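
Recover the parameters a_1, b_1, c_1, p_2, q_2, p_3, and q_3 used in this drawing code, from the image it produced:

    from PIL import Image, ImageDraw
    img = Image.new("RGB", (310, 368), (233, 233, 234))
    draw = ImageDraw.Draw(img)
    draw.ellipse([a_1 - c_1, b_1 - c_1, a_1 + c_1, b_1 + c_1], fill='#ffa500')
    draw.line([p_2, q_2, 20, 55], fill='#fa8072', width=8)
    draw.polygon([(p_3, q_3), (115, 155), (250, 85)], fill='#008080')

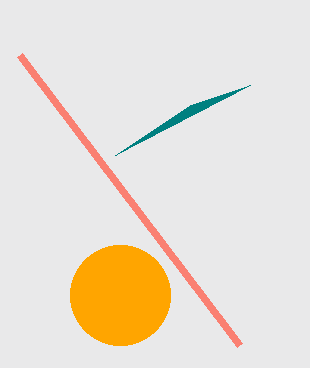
a_1 = 120
b_1 = 295
c_1 = 50
p_2 = 240
q_2 = 345
p_3 = 190
q_3 = 105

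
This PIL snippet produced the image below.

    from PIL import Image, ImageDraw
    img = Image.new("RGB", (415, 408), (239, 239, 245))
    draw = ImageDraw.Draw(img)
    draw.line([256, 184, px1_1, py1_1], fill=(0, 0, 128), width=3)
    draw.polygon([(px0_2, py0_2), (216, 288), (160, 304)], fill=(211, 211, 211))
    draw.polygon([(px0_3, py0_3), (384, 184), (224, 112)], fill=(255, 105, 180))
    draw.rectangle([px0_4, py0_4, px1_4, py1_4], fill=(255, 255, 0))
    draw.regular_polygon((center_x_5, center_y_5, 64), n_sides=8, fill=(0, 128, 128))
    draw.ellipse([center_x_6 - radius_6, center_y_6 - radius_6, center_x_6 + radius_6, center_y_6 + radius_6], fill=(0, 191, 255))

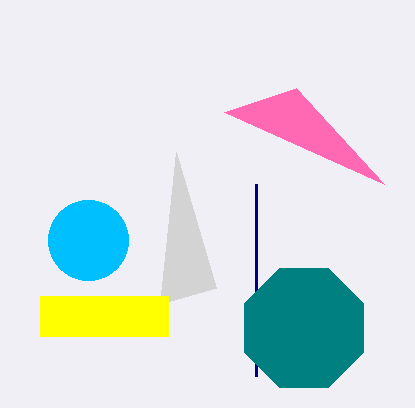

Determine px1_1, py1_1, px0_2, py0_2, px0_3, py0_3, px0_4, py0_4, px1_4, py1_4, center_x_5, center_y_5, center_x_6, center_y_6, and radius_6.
px1_1 = 256, py1_1 = 376, px0_2 = 176, py0_2 = 152, px0_3 = 296, py0_3 = 88, px0_4 = 40, py0_4 = 296, px1_4 = 168, py1_4 = 336, center_x_5 = 304, center_y_5 = 328, center_x_6 = 88, center_y_6 = 240, radius_6 = 40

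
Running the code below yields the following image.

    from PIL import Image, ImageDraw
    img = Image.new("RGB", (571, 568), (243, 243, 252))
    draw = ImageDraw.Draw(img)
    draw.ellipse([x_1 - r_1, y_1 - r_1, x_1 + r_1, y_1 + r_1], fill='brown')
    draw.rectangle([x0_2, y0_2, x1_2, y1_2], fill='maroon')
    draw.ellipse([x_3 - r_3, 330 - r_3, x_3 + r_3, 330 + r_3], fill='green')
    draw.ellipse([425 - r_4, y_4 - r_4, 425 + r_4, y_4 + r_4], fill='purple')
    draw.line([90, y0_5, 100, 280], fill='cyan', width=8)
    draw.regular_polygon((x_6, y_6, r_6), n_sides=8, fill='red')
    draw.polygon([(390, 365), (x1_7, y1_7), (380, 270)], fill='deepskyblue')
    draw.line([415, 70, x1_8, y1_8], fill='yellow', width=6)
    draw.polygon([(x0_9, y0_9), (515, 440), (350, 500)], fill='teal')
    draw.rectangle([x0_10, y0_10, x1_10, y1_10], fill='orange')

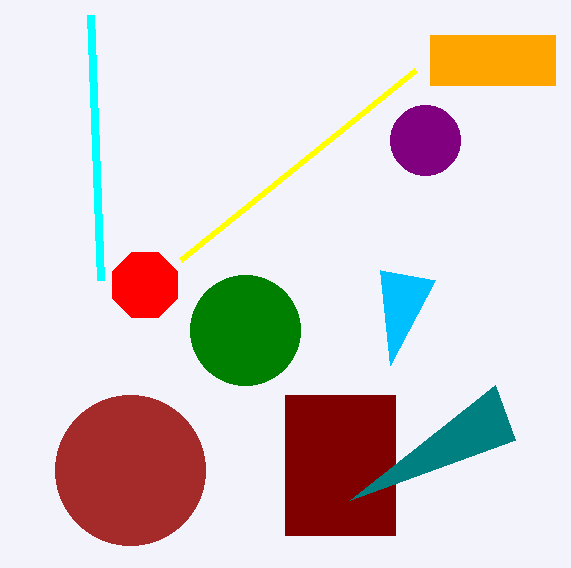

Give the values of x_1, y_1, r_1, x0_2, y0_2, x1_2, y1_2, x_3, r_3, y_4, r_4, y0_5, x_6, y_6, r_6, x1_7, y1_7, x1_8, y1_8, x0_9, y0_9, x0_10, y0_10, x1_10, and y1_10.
x_1 = 130, y_1 = 470, r_1 = 75, x0_2 = 285, y0_2 = 395, x1_2 = 395, y1_2 = 535, x_3 = 245, r_3 = 55, y_4 = 140, r_4 = 35, y0_5 = 15, x_6 = 145, y_6 = 285, r_6 = 35, x1_7 = 435, y1_7 = 280, x1_8 = 180, y1_8 = 260, x0_9 = 495, y0_9 = 385, x0_10 = 430, y0_10 = 35, x1_10 = 555, y1_10 = 85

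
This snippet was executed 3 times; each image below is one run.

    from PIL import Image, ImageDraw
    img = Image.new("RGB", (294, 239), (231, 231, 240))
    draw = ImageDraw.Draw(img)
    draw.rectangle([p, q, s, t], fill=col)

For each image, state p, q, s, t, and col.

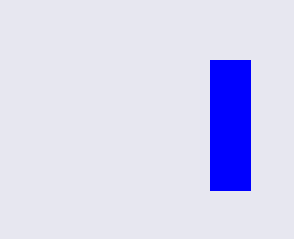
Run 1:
p = 210; q = 60; s = 250; t = 190; col = 'blue'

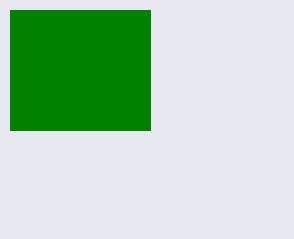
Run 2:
p = 10
q = 10
s = 150
t = 130
col = 'green'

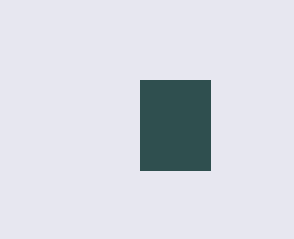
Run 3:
p = 140, q = 80, s = 210, t = 170, col = 'darkslategray'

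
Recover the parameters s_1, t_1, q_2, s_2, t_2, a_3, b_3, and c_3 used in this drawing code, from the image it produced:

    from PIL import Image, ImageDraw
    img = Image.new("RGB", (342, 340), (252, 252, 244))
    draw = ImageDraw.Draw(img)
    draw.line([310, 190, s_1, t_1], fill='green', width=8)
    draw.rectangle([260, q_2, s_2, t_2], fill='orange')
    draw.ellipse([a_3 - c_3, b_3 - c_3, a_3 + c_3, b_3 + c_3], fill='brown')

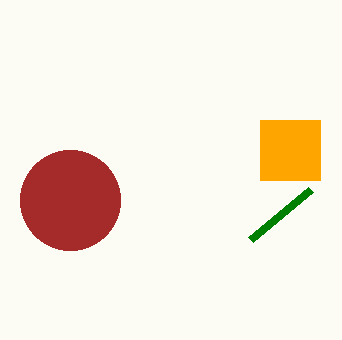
s_1 = 250; t_1 = 240; q_2 = 120; s_2 = 320; t_2 = 180; a_3 = 70; b_3 = 200; c_3 = 50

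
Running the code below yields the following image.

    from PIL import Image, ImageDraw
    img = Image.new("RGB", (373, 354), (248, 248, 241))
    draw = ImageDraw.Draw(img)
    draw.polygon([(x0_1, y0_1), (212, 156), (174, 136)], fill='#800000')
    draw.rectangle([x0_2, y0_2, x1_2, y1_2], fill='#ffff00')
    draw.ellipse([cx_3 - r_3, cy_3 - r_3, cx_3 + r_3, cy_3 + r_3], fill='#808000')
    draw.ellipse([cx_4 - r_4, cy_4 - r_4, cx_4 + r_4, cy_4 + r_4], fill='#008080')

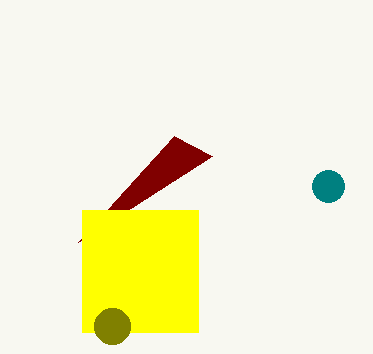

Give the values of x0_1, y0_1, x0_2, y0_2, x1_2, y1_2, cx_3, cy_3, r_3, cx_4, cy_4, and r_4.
x0_1 = 78, y0_1 = 242, x0_2 = 82, y0_2 = 210, x1_2 = 198, y1_2 = 332, cx_3 = 112, cy_3 = 326, r_3 = 18, cx_4 = 328, cy_4 = 186, r_4 = 16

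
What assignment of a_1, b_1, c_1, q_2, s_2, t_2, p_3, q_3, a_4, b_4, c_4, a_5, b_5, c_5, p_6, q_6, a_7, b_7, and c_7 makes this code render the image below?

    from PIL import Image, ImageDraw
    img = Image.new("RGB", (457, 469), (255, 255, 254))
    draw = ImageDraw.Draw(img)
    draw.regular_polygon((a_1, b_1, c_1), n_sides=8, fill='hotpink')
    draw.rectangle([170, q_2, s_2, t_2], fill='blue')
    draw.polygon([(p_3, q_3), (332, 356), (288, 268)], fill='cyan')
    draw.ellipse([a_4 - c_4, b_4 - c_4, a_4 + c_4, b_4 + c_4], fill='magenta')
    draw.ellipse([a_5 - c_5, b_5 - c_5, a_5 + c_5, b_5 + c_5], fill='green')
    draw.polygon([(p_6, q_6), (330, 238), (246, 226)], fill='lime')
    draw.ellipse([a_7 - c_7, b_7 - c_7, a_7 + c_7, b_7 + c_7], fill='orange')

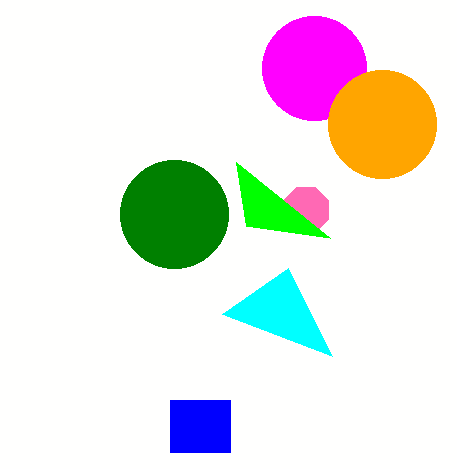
a_1 = 306; b_1 = 210; c_1 = 24; q_2 = 400; s_2 = 230; t_2 = 452; p_3 = 222; q_3 = 314; a_4 = 314; b_4 = 68; c_4 = 52; a_5 = 174; b_5 = 214; c_5 = 54; p_6 = 236; q_6 = 162; a_7 = 382; b_7 = 124; c_7 = 54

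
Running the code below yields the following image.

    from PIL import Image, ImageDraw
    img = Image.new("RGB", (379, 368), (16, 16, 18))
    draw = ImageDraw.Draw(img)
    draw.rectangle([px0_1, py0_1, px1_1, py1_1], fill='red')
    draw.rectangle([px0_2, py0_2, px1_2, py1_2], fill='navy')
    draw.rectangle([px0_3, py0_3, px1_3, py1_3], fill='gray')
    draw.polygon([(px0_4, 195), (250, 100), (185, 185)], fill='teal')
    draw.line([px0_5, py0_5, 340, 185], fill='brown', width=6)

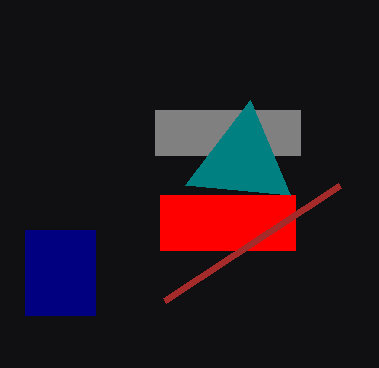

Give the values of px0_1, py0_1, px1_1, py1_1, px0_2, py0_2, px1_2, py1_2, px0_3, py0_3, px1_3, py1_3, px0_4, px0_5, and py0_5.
px0_1 = 160, py0_1 = 195, px1_1 = 295, py1_1 = 250, px0_2 = 25, py0_2 = 230, px1_2 = 95, py1_2 = 315, px0_3 = 155, py0_3 = 110, px1_3 = 300, py1_3 = 155, px0_4 = 290, px0_5 = 165, py0_5 = 300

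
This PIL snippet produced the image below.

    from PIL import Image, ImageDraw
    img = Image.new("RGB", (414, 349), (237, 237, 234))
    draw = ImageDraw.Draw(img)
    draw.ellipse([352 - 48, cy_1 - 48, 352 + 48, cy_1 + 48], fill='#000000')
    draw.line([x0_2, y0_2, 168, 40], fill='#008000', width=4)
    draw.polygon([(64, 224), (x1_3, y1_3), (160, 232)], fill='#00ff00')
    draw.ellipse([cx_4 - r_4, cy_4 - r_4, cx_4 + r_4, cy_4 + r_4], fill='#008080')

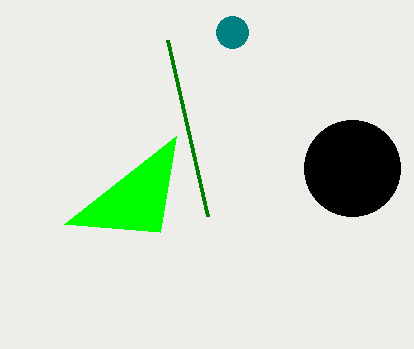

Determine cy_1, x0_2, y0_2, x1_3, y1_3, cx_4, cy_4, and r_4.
cy_1 = 168, x0_2 = 208, y0_2 = 216, x1_3 = 176, y1_3 = 136, cx_4 = 232, cy_4 = 32, r_4 = 16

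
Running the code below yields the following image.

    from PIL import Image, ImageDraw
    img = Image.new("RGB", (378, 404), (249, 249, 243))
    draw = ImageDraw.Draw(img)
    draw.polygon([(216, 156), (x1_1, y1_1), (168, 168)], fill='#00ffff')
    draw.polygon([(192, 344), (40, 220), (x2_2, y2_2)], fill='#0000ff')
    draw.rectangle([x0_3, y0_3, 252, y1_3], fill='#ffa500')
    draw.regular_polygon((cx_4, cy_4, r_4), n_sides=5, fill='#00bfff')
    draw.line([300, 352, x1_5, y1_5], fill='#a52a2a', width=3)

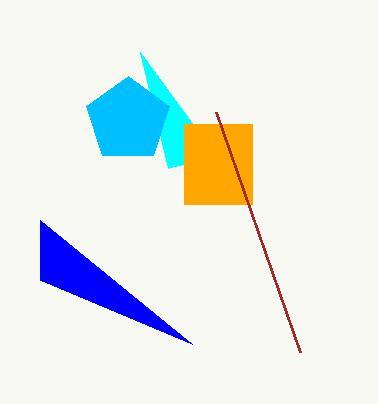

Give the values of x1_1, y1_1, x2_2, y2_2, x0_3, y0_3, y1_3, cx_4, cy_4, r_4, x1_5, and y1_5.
x1_1 = 140
y1_1 = 52
x2_2 = 40
y2_2 = 280
x0_3 = 184
y0_3 = 124
y1_3 = 204
cx_4 = 128
cy_4 = 120
r_4 = 44
x1_5 = 216
y1_5 = 112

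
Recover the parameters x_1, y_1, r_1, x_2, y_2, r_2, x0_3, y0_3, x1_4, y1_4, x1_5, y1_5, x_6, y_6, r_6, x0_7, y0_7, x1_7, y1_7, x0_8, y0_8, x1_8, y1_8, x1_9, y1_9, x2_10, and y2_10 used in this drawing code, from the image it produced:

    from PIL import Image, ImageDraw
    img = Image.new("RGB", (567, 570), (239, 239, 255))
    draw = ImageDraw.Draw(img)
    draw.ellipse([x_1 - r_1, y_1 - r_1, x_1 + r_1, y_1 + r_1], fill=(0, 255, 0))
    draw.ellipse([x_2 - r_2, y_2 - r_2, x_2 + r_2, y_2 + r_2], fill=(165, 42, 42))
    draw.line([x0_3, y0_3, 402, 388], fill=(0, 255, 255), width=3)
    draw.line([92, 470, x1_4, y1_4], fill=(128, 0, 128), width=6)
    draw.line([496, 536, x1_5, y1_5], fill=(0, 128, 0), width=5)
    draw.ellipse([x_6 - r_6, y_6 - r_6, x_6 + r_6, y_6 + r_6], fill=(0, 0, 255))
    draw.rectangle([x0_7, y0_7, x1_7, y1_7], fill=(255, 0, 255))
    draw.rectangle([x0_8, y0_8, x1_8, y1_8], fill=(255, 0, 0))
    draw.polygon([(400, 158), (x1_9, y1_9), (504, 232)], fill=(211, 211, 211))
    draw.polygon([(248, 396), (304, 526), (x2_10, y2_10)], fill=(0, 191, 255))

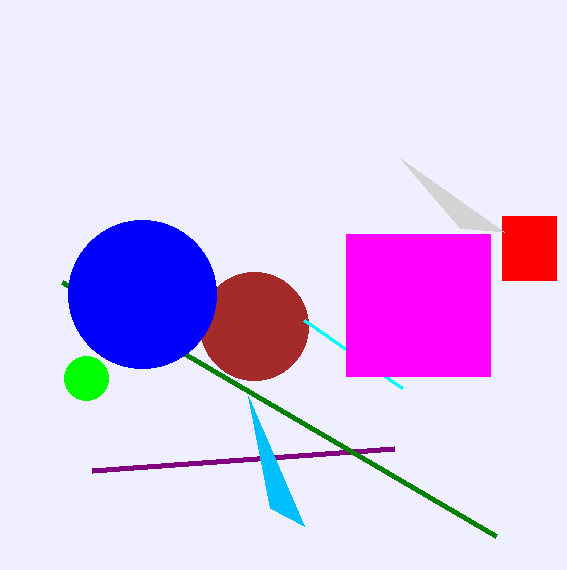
x_1 = 86
y_1 = 378
r_1 = 22
x_2 = 254
y_2 = 326
r_2 = 54
x0_3 = 304
y0_3 = 320
x1_4 = 394
y1_4 = 448
x1_5 = 62
y1_5 = 282
x_6 = 142
y_6 = 294
r_6 = 74
x0_7 = 346
y0_7 = 234
x1_7 = 490
y1_7 = 376
x0_8 = 502
y0_8 = 216
x1_8 = 556
y1_8 = 280
x1_9 = 460
y1_9 = 228
x2_10 = 270
y2_10 = 508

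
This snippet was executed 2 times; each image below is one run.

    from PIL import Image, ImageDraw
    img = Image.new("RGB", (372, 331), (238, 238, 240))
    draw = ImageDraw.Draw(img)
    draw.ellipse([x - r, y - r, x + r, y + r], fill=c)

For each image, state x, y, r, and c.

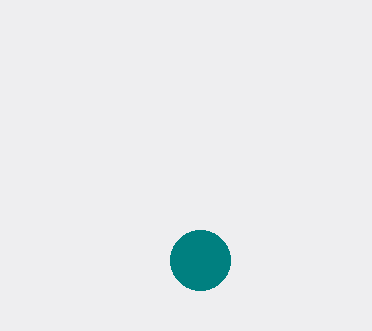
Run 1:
x = 200
y = 260
r = 30
c = 'teal'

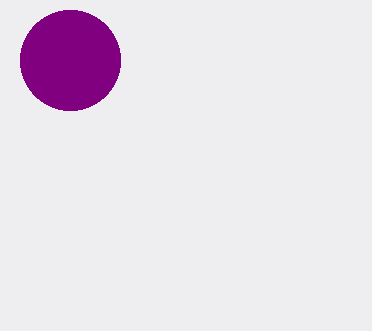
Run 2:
x = 70; y = 60; r = 50; c = 'purple'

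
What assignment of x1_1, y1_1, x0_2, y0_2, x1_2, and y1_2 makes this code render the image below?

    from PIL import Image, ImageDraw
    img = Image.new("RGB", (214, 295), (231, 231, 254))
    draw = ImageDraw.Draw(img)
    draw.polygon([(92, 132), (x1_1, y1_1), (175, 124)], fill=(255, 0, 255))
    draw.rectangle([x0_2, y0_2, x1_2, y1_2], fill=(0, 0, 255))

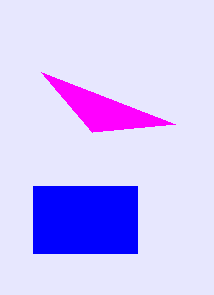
x1_1 = 41
y1_1 = 72
x0_2 = 33
y0_2 = 186
x1_2 = 137
y1_2 = 253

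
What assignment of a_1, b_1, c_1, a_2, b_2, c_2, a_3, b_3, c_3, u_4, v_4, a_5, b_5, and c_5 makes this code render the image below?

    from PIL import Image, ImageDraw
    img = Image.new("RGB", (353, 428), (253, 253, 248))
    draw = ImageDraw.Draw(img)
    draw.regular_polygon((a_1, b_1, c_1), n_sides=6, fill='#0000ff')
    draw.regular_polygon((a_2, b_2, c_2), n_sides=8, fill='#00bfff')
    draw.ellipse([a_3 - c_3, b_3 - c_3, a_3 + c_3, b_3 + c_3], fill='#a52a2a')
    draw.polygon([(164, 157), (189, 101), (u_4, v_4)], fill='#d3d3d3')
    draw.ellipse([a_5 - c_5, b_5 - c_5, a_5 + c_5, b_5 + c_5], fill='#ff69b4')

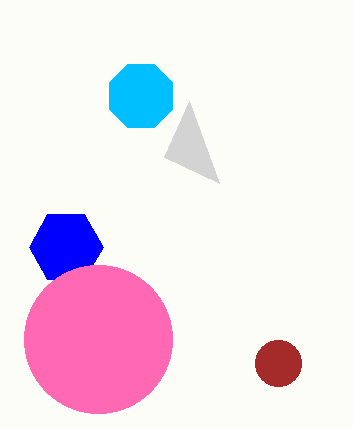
a_1 = 66, b_1 = 247, c_1 = 37, a_2 = 141, b_2 = 96, c_2 = 34, a_3 = 278, b_3 = 363, c_3 = 23, u_4 = 219, v_4 = 183, a_5 = 98, b_5 = 339, c_5 = 74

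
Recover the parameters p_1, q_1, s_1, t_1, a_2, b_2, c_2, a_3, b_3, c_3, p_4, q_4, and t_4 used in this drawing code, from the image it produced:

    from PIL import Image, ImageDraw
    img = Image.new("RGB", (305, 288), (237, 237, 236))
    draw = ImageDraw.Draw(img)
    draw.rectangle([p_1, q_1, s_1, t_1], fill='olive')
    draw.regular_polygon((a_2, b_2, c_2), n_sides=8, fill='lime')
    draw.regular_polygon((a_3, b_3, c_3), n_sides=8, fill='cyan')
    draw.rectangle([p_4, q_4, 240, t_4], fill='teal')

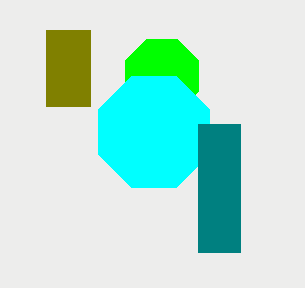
p_1 = 46, q_1 = 30, s_1 = 90, t_1 = 106, a_2 = 162, b_2 = 76, c_2 = 40, a_3 = 154, b_3 = 132, c_3 = 60, p_4 = 198, q_4 = 124, t_4 = 252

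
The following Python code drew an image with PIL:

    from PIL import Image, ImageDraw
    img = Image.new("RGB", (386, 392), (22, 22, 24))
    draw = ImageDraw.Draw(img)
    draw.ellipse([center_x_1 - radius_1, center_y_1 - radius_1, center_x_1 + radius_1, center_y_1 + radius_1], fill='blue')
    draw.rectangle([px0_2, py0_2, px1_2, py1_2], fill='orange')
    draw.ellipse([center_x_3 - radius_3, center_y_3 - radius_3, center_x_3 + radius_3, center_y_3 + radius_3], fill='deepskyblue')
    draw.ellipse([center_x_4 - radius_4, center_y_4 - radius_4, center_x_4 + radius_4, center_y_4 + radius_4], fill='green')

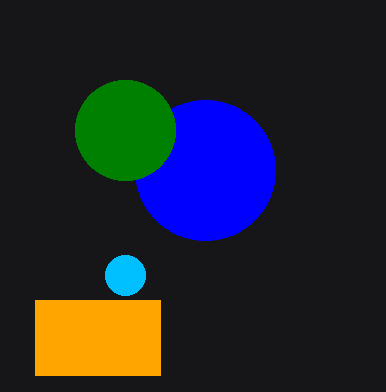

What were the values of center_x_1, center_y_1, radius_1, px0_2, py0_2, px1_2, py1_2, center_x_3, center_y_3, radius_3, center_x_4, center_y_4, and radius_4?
center_x_1 = 205
center_y_1 = 170
radius_1 = 70
px0_2 = 35
py0_2 = 300
px1_2 = 160
py1_2 = 375
center_x_3 = 125
center_y_3 = 275
radius_3 = 20
center_x_4 = 125
center_y_4 = 130
radius_4 = 50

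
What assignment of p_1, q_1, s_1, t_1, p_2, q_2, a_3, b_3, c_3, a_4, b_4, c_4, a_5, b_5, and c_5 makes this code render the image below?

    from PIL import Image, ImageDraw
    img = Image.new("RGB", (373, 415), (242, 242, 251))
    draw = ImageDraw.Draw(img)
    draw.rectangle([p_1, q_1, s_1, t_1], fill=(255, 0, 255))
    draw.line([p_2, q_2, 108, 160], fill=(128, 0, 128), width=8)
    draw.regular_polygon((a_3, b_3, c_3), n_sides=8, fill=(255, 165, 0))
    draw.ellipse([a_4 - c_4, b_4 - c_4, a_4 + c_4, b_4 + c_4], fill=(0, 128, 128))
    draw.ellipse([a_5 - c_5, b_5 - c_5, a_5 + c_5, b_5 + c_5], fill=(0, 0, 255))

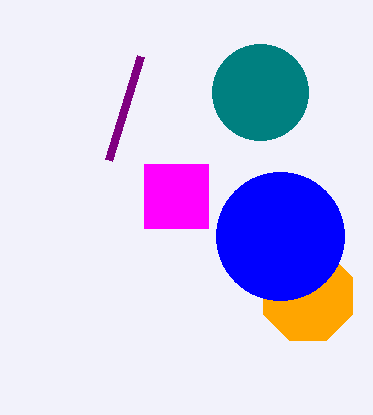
p_1 = 144; q_1 = 164; s_1 = 208; t_1 = 228; p_2 = 140; q_2 = 56; a_3 = 308; b_3 = 296; c_3 = 48; a_4 = 260; b_4 = 92; c_4 = 48; a_5 = 280; b_5 = 236; c_5 = 64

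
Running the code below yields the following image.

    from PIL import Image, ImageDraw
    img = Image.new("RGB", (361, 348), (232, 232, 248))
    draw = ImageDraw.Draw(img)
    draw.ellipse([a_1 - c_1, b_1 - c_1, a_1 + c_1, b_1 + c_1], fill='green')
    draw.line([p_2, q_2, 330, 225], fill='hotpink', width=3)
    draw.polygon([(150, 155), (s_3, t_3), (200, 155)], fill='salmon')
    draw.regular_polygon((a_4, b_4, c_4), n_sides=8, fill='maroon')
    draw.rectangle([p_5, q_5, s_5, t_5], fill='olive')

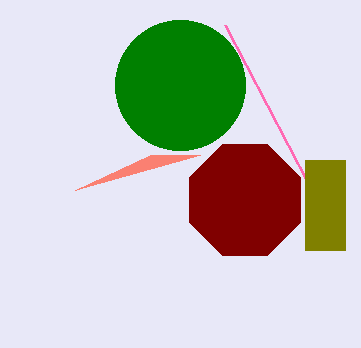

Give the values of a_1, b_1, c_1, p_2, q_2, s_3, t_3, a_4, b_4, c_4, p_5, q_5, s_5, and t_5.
a_1 = 180; b_1 = 85; c_1 = 65; p_2 = 225; q_2 = 25; s_3 = 75; t_3 = 190; a_4 = 245; b_4 = 200; c_4 = 60; p_5 = 305; q_5 = 160; s_5 = 345; t_5 = 250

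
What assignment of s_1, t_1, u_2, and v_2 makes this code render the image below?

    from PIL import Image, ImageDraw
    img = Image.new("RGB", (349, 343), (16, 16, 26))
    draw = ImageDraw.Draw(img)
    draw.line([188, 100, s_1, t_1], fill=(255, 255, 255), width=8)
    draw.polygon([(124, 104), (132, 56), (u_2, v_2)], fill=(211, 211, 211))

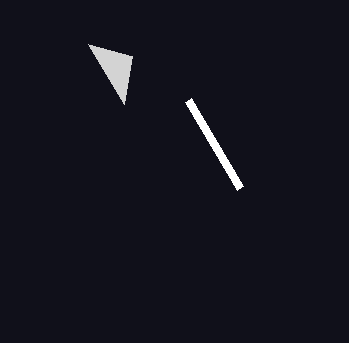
s_1 = 240; t_1 = 188; u_2 = 88; v_2 = 44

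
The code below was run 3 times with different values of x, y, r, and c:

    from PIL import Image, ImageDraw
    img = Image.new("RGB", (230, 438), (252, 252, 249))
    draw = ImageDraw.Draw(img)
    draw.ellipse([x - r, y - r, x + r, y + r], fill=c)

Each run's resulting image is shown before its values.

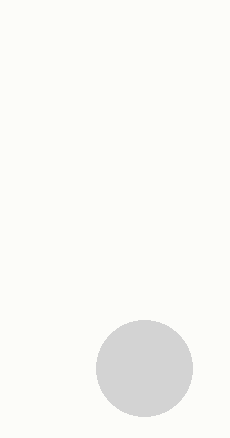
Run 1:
x = 144
y = 368
r = 48
c = 'lightgray'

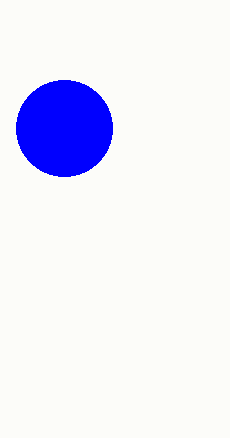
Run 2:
x = 64; y = 128; r = 48; c = 'blue'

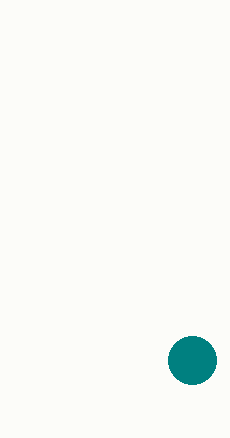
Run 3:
x = 192, y = 360, r = 24, c = 'teal'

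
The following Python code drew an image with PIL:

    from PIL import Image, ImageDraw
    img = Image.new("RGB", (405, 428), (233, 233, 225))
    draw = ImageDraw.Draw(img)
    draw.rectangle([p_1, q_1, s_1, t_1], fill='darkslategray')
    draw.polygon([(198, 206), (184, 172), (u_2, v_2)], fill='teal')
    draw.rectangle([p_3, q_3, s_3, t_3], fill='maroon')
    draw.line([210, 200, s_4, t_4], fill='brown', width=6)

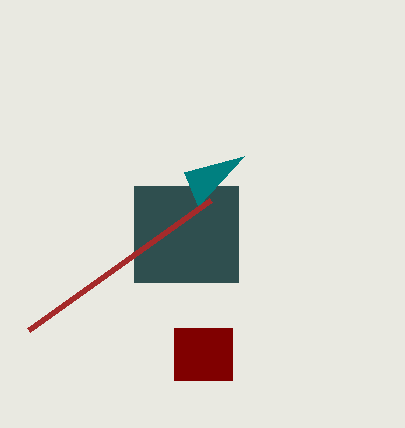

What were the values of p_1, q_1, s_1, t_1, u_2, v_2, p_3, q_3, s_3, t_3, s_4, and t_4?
p_1 = 134
q_1 = 186
s_1 = 238
t_1 = 282
u_2 = 244
v_2 = 156
p_3 = 174
q_3 = 328
s_3 = 232
t_3 = 380
s_4 = 28
t_4 = 330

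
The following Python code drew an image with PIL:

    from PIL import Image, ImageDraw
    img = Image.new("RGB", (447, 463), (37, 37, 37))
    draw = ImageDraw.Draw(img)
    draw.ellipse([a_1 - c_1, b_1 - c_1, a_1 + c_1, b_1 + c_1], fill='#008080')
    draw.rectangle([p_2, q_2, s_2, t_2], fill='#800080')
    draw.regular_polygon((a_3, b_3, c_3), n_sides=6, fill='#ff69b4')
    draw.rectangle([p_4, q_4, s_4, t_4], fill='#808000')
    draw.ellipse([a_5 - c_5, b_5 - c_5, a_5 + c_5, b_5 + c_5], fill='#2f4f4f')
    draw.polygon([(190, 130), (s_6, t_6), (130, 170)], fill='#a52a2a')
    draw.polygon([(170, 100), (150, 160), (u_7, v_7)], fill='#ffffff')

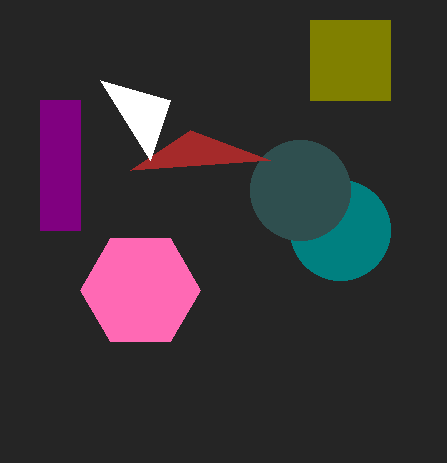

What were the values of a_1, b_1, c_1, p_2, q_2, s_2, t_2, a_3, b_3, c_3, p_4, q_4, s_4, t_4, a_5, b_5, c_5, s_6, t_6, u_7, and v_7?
a_1 = 340
b_1 = 230
c_1 = 50
p_2 = 40
q_2 = 100
s_2 = 80
t_2 = 230
a_3 = 140
b_3 = 290
c_3 = 60
p_4 = 310
q_4 = 20
s_4 = 390
t_4 = 100
a_5 = 300
b_5 = 190
c_5 = 50
s_6 = 270
t_6 = 160
u_7 = 100
v_7 = 80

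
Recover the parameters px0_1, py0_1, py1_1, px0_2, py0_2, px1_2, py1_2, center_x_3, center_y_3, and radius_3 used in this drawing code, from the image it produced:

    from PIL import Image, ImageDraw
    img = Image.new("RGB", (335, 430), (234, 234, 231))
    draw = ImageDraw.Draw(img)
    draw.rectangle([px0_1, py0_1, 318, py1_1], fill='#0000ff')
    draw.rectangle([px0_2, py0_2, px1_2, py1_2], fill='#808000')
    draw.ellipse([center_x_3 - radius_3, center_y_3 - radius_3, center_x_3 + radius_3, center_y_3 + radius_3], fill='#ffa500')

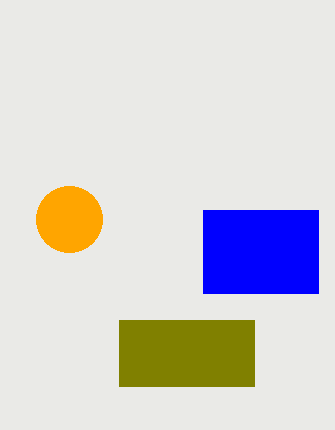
px0_1 = 203; py0_1 = 210; py1_1 = 293; px0_2 = 119; py0_2 = 320; px1_2 = 254; py1_2 = 386; center_x_3 = 69; center_y_3 = 219; radius_3 = 33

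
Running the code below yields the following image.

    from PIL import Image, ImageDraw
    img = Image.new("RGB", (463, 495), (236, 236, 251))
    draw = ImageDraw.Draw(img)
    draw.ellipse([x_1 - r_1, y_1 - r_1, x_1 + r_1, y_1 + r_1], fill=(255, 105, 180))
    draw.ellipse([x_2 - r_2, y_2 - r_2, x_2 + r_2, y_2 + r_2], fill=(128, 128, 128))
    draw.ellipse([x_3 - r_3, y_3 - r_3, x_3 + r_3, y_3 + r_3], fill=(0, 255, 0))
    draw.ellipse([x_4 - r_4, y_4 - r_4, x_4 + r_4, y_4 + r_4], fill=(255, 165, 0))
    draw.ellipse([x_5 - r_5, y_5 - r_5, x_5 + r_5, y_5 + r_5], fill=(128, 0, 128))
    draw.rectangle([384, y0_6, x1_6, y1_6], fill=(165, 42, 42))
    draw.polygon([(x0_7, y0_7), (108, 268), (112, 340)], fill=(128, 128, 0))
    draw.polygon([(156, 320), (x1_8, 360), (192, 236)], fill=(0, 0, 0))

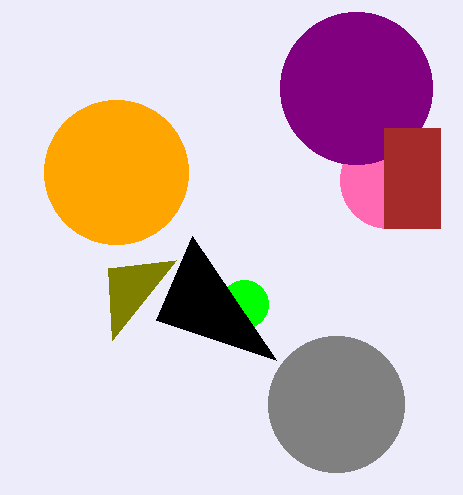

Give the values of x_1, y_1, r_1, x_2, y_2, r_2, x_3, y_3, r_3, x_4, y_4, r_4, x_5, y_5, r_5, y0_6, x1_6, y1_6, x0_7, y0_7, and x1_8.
x_1 = 388; y_1 = 180; r_1 = 48; x_2 = 336; y_2 = 404; r_2 = 68; x_3 = 244; y_3 = 304; r_3 = 24; x_4 = 116; y_4 = 172; r_4 = 72; x_5 = 356; y_5 = 88; r_5 = 76; y0_6 = 128; x1_6 = 440; y1_6 = 228; x0_7 = 176; y0_7 = 260; x1_8 = 276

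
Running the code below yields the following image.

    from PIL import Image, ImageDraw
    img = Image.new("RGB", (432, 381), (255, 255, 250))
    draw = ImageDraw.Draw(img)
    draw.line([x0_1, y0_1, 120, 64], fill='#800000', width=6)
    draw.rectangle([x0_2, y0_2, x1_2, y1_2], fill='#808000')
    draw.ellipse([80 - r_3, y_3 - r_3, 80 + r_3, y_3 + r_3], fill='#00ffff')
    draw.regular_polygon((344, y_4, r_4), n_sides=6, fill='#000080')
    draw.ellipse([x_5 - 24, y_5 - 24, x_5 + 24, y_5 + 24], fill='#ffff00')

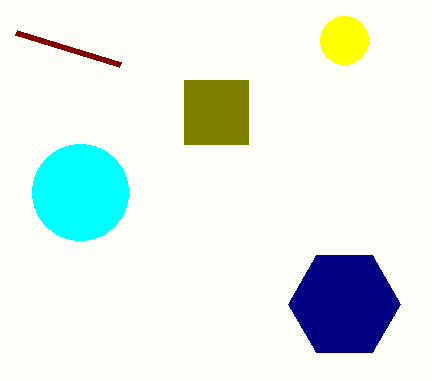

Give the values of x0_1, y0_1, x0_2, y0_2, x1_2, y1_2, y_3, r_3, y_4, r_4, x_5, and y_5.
x0_1 = 16; y0_1 = 32; x0_2 = 184; y0_2 = 80; x1_2 = 248; y1_2 = 144; y_3 = 192; r_3 = 48; y_4 = 304; r_4 = 56; x_5 = 344; y_5 = 40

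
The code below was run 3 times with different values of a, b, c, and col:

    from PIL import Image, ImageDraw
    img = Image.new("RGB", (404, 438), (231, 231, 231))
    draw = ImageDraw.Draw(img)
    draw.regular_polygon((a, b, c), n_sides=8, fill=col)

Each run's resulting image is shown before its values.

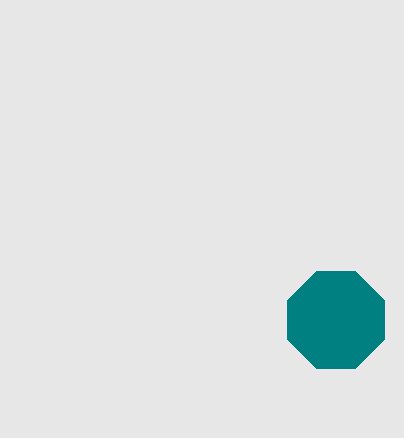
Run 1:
a = 336; b = 320; c = 52; col = 'teal'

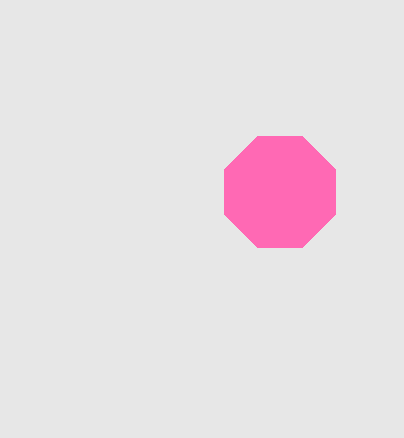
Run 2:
a = 280; b = 192; c = 60; col = 'hotpink'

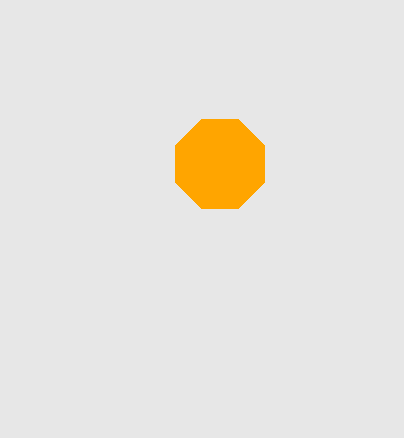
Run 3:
a = 220
b = 164
c = 48
col = 'orange'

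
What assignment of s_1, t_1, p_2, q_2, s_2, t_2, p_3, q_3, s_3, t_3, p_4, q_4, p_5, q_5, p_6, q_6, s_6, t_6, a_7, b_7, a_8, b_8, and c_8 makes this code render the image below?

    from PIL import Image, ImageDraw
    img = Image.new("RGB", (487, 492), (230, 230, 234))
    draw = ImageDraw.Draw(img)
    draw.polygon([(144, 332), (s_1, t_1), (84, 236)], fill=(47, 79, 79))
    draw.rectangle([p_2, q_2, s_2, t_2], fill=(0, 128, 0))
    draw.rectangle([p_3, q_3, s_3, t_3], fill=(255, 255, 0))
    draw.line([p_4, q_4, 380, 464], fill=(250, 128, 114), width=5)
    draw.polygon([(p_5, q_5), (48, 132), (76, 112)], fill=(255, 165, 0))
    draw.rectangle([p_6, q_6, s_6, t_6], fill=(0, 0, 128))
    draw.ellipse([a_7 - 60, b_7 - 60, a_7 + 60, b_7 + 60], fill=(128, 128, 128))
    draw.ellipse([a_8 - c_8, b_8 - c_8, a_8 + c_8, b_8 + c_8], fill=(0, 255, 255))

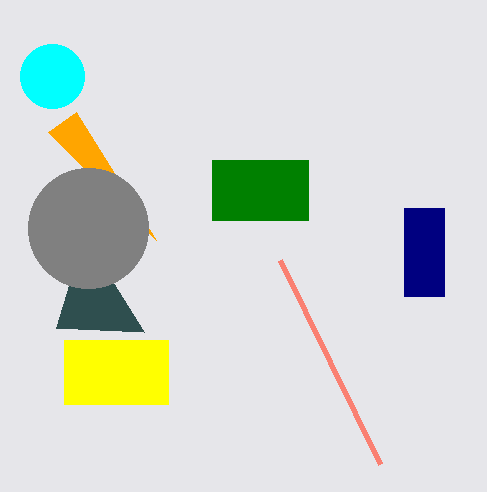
s_1 = 56
t_1 = 328
p_2 = 212
q_2 = 160
s_2 = 308
t_2 = 220
p_3 = 64
q_3 = 340
s_3 = 168
t_3 = 404
p_4 = 280
q_4 = 260
p_5 = 156
q_5 = 240
p_6 = 404
q_6 = 208
s_6 = 444
t_6 = 296
a_7 = 88
b_7 = 228
a_8 = 52
b_8 = 76
c_8 = 32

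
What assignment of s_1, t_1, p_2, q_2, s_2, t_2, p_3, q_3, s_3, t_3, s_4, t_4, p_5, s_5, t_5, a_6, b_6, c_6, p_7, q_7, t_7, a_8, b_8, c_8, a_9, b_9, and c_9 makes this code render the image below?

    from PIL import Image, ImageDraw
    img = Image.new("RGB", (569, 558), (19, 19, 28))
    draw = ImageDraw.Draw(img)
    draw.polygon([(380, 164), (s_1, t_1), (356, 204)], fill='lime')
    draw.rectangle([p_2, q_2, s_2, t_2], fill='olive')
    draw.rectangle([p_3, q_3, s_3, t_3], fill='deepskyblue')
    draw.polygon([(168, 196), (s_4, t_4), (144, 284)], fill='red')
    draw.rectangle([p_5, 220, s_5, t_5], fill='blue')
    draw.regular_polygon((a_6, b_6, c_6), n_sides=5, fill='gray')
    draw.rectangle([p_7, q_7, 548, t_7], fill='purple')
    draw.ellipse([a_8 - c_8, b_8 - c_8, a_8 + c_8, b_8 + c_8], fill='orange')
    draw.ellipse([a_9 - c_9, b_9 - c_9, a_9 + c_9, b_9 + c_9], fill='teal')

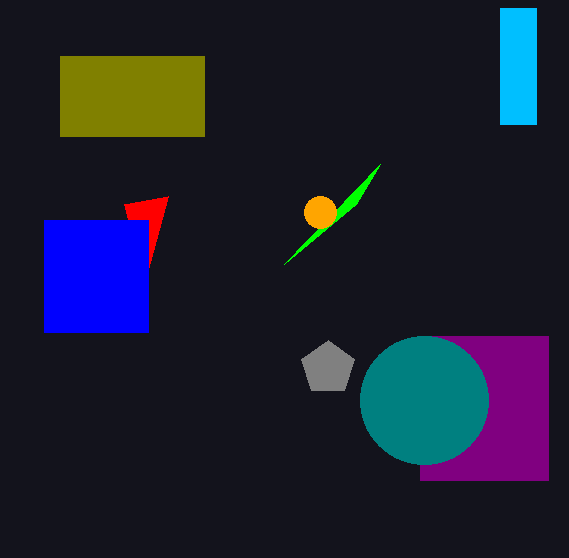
s_1 = 284; t_1 = 264; p_2 = 60; q_2 = 56; s_2 = 204; t_2 = 136; p_3 = 500; q_3 = 8; s_3 = 536; t_3 = 124; s_4 = 124; t_4 = 204; p_5 = 44; s_5 = 148; t_5 = 332; a_6 = 328; b_6 = 368; c_6 = 28; p_7 = 420; q_7 = 336; t_7 = 480; a_8 = 320; b_8 = 212; c_8 = 16; a_9 = 424; b_9 = 400; c_9 = 64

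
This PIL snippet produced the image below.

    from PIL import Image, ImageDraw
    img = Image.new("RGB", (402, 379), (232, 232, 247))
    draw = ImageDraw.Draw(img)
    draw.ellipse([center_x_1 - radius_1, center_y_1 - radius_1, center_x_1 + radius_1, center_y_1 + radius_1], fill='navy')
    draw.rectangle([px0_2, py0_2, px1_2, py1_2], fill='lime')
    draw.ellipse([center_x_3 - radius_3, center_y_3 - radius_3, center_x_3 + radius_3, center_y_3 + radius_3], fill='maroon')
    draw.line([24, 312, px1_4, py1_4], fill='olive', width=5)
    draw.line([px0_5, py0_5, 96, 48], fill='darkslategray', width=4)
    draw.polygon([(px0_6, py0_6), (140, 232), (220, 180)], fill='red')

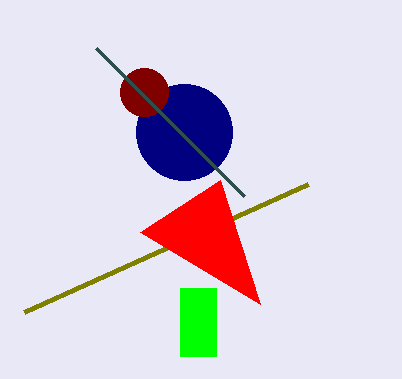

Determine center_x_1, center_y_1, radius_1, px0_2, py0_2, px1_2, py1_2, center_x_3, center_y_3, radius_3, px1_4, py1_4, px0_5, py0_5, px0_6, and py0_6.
center_x_1 = 184
center_y_1 = 132
radius_1 = 48
px0_2 = 180
py0_2 = 288
px1_2 = 216
py1_2 = 356
center_x_3 = 144
center_y_3 = 92
radius_3 = 24
px1_4 = 308
py1_4 = 184
px0_5 = 244
py0_5 = 196
px0_6 = 260
py0_6 = 304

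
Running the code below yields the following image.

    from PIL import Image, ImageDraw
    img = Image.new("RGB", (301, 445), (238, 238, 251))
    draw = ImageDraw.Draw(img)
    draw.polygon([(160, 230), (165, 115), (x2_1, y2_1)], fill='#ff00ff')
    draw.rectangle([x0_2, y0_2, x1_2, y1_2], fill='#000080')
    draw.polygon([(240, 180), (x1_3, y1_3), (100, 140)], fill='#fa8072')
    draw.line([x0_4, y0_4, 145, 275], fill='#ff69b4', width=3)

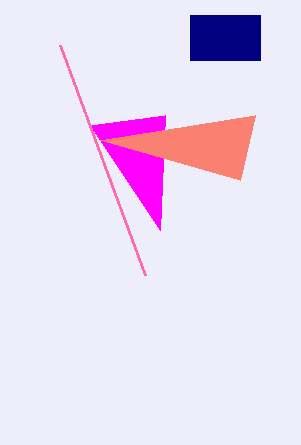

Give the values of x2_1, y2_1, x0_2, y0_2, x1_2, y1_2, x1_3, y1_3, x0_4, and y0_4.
x2_1 = 90, y2_1 = 125, x0_2 = 190, y0_2 = 15, x1_2 = 260, y1_2 = 60, x1_3 = 255, y1_3 = 115, x0_4 = 60, y0_4 = 45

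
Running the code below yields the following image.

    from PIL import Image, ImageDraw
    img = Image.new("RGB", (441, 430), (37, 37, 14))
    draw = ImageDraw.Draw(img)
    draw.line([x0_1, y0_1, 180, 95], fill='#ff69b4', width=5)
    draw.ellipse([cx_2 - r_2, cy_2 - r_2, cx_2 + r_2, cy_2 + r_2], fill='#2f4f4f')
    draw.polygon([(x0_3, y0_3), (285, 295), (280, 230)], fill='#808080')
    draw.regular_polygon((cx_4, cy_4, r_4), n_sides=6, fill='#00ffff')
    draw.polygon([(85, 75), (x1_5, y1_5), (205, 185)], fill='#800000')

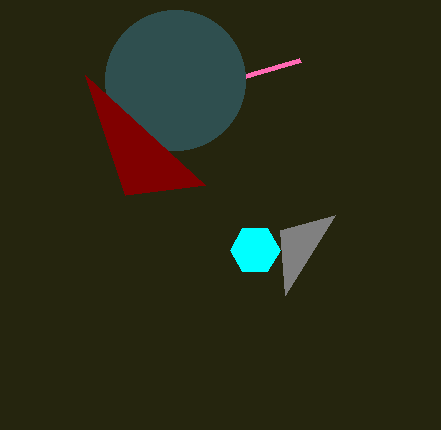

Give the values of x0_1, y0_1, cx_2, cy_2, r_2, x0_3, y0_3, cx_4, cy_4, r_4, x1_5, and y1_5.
x0_1 = 300
y0_1 = 60
cx_2 = 175
cy_2 = 80
r_2 = 70
x0_3 = 335
y0_3 = 215
cx_4 = 255
cy_4 = 250
r_4 = 25
x1_5 = 125
y1_5 = 195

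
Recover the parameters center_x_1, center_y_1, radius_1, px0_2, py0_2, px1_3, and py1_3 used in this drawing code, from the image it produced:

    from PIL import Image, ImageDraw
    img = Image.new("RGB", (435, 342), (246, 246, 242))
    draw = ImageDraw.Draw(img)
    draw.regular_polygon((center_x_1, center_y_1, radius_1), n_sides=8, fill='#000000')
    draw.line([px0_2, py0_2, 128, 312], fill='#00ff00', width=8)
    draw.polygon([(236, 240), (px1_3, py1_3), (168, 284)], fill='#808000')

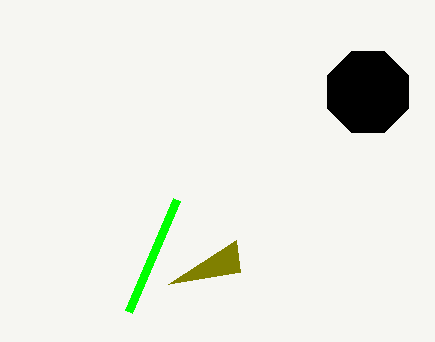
center_x_1 = 368, center_y_1 = 92, radius_1 = 44, px0_2 = 176, py0_2 = 200, px1_3 = 240, py1_3 = 272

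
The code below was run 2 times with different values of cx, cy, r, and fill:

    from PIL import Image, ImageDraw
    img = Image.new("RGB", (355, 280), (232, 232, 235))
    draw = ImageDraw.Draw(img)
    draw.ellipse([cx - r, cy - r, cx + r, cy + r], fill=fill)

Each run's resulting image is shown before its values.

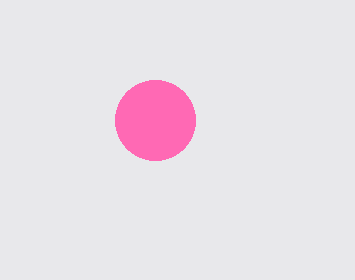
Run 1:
cx = 155; cy = 120; r = 40; fill = 'hotpink'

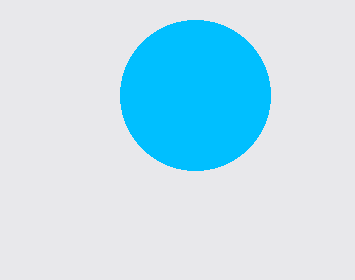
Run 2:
cx = 195
cy = 95
r = 75
fill = 'deepskyblue'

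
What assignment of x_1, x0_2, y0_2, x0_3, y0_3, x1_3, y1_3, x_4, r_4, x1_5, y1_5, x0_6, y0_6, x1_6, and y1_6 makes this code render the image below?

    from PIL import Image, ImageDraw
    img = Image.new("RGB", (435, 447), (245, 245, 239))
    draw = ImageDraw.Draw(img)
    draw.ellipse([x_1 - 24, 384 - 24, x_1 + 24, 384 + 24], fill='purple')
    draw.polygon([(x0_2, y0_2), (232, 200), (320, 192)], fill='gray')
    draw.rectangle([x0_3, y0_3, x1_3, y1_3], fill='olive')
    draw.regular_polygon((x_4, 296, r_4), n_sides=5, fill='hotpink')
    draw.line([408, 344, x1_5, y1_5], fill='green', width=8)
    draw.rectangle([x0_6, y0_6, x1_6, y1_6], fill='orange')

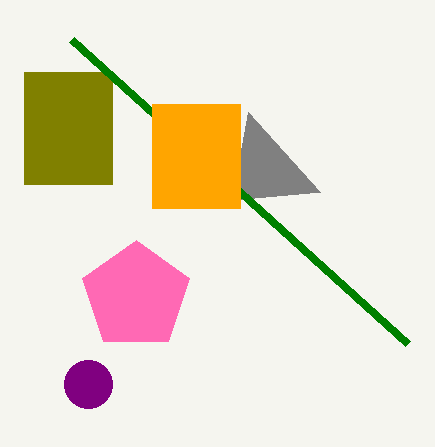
x_1 = 88, x0_2 = 248, y0_2 = 112, x0_3 = 24, y0_3 = 72, x1_3 = 112, y1_3 = 184, x_4 = 136, r_4 = 56, x1_5 = 72, y1_5 = 40, x0_6 = 152, y0_6 = 104, x1_6 = 240, y1_6 = 208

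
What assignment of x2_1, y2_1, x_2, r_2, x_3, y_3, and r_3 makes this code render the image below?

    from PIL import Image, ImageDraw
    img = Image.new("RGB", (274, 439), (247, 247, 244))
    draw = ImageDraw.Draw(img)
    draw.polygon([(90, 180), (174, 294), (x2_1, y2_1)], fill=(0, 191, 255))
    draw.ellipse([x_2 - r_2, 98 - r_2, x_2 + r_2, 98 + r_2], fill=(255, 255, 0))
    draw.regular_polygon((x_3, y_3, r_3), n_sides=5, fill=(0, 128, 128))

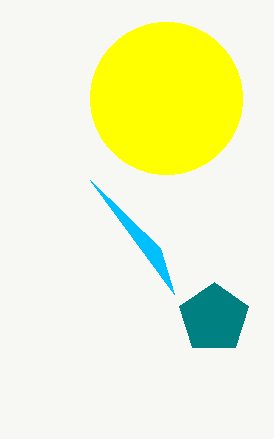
x2_1 = 160; y2_1 = 248; x_2 = 166; r_2 = 76; x_3 = 214; y_3 = 318; r_3 = 36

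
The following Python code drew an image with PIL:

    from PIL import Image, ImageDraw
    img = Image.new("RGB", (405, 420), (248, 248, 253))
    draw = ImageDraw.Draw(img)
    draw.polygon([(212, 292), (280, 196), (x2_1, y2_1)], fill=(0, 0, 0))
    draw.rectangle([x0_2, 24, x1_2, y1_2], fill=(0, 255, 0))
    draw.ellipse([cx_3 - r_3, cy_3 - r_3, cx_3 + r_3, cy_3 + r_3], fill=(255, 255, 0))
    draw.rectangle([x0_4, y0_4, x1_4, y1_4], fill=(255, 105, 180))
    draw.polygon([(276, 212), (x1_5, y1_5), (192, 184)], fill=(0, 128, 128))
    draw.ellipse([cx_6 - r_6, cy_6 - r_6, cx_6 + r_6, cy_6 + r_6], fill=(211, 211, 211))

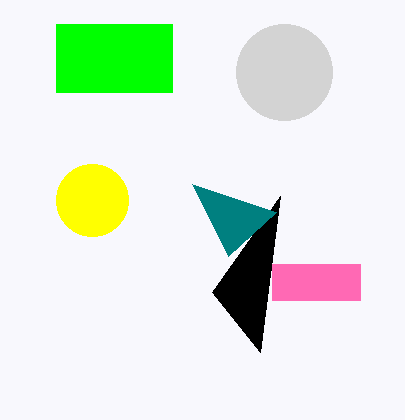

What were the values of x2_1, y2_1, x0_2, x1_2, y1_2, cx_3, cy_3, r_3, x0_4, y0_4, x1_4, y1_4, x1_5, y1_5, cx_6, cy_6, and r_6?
x2_1 = 260, y2_1 = 352, x0_2 = 56, x1_2 = 172, y1_2 = 92, cx_3 = 92, cy_3 = 200, r_3 = 36, x0_4 = 272, y0_4 = 264, x1_4 = 360, y1_4 = 300, x1_5 = 228, y1_5 = 256, cx_6 = 284, cy_6 = 72, r_6 = 48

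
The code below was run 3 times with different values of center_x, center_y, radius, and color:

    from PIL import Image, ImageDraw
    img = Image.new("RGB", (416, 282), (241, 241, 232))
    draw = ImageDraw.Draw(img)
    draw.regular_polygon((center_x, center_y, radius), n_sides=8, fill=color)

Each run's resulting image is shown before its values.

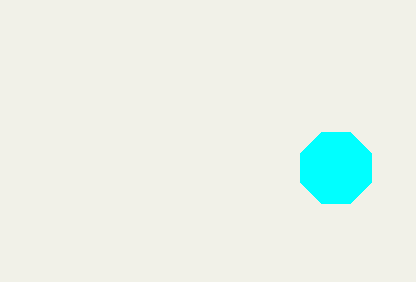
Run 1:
center_x = 336, center_y = 168, radius = 38, color = 'cyan'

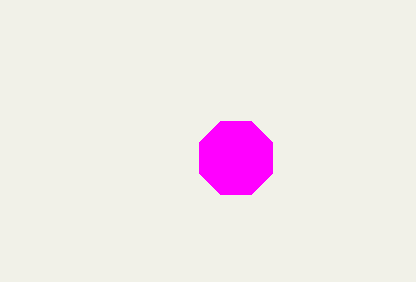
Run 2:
center_x = 236; center_y = 158; radius = 40; color = 'magenta'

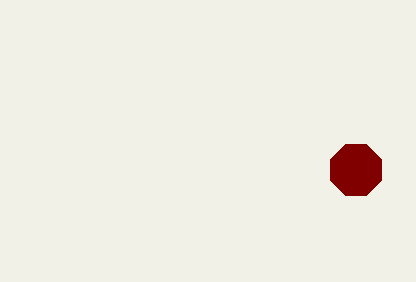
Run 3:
center_x = 356, center_y = 170, radius = 28, color = 'maroon'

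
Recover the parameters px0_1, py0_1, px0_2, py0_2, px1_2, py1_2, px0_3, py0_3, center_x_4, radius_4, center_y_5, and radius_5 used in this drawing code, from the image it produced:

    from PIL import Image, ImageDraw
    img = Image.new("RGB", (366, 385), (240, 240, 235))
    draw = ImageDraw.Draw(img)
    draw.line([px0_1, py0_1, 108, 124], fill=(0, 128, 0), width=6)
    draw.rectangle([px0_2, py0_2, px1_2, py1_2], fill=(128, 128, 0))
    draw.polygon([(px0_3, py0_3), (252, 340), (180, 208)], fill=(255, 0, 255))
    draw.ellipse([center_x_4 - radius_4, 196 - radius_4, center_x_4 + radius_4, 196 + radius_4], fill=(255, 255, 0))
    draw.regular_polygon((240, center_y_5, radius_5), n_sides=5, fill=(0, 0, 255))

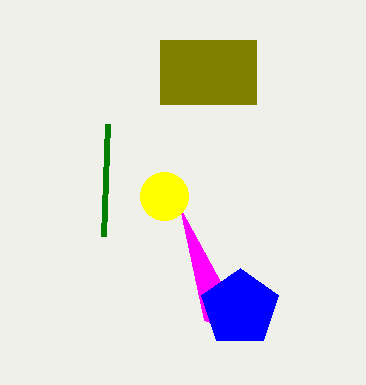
px0_1 = 104; py0_1 = 236; px0_2 = 160; py0_2 = 40; px1_2 = 256; py1_2 = 104; px0_3 = 204; py0_3 = 320; center_x_4 = 164; radius_4 = 24; center_y_5 = 308; radius_5 = 40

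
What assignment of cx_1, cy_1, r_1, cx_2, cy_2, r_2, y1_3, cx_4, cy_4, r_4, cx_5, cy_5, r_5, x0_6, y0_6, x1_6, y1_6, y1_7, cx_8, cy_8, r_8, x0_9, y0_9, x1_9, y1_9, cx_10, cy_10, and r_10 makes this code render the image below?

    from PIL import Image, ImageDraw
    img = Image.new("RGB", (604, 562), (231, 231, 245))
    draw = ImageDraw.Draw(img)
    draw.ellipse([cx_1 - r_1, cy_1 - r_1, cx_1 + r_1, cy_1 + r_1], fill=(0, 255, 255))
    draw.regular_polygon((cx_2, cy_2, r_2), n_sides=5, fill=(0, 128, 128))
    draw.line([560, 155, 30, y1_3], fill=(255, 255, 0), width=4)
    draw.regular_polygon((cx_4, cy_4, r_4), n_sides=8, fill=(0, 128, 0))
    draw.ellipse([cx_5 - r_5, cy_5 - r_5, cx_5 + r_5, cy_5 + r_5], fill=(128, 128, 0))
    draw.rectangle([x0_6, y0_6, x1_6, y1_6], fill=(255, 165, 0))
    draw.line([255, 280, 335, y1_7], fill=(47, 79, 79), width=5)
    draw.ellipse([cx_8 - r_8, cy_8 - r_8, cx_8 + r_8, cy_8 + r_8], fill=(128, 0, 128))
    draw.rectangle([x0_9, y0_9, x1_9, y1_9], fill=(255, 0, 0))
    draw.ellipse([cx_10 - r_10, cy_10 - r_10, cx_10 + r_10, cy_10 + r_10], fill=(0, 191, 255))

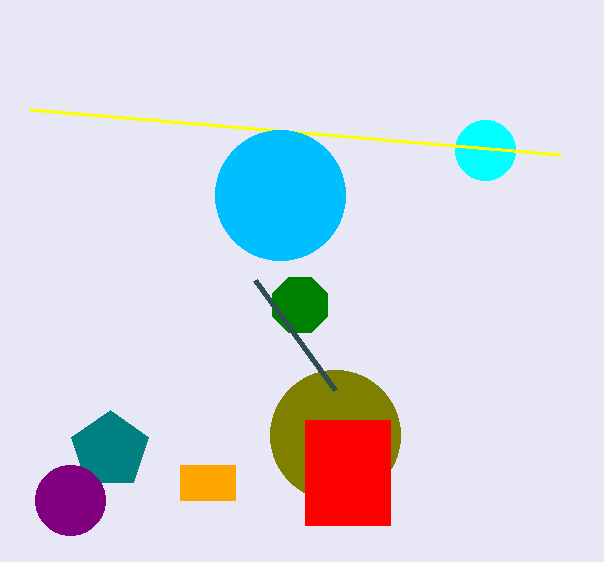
cx_1 = 485; cy_1 = 150; r_1 = 30; cx_2 = 110; cy_2 = 450; r_2 = 40; y1_3 = 110; cx_4 = 300; cy_4 = 305; r_4 = 30; cx_5 = 335; cy_5 = 435; r_5 = 65; x0_6 = 180; y0_6 = 465; x1_6 = 235; y1_6 = 500; y1_7 = 390; cx_8 = 70; cy_8 = 500; r_8 = 35; x0_9 = 305; y0_9 = 420; x1_9 = 390; y1_9 = 525; cx_10 = 280; cy_10 = 195; r_10 = 65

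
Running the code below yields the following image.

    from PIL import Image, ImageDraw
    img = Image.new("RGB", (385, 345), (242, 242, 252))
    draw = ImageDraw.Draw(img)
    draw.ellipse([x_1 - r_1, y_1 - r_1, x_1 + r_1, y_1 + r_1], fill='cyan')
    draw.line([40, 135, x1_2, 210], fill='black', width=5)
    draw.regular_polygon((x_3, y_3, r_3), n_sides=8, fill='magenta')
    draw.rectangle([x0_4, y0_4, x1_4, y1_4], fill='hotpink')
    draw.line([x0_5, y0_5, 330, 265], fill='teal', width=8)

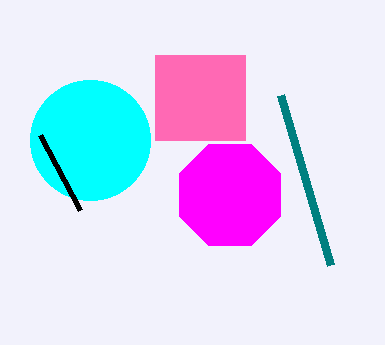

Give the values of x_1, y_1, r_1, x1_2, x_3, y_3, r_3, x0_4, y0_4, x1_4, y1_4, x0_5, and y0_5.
x_1 = 90, y_1 = 140, r_1 = 60, x1_2 = 80, x_3 = 230, y_3 = 195, r_3 = 55, x0_4 = 155, y0_4 = 55, x1_4 = 245, y1_4 = 140, x0_5 = 280, y0_5 = 95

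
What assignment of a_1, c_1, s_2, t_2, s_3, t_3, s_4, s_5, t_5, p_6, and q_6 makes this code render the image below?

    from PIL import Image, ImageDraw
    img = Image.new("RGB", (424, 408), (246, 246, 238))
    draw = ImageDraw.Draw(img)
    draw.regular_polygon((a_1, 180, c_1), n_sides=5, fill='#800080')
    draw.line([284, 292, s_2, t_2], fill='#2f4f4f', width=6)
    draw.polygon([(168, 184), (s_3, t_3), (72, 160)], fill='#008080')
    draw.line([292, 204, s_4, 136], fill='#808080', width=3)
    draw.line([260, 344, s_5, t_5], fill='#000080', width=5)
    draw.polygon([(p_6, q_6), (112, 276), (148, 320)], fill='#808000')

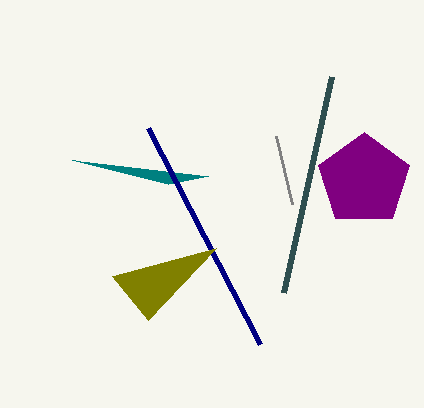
a_1 = 364
c_1 = 48
s_2 = 332
t_2 = 76
s_3 = 208
t_3 = 176
s_4 = 276
s_5 = 148
t_5 = 128
p_6 = 216
q_6 = 248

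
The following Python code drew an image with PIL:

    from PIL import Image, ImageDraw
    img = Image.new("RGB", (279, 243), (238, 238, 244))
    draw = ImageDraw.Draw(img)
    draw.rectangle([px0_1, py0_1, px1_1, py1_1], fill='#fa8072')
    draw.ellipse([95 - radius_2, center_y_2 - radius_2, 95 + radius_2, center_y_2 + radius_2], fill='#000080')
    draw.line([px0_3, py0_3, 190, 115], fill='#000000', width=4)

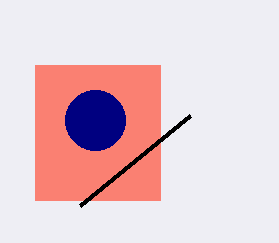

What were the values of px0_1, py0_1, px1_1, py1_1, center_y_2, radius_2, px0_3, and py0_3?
px0_1 = 35, py0_1 = 65, px1_1 = 160, py1_1 = 200, center_y_2 = 120, radius_2 = 30, px0_3 = 80, py0_3 = 205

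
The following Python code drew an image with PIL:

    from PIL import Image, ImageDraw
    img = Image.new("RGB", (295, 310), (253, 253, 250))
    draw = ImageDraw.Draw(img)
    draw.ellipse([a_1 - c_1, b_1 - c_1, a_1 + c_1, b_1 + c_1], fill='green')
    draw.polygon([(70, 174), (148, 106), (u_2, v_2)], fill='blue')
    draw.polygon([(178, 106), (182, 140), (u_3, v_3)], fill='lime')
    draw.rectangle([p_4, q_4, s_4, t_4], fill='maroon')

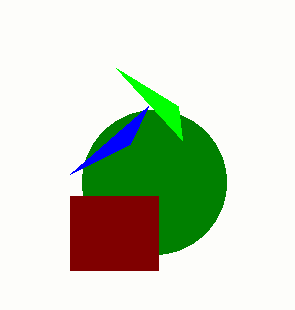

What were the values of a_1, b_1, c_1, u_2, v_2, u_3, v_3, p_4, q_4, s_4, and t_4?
a_1 = 154
b_1 = 182
c_1 = 72
u_2 = 130
v_2 = 144
u_3 = 116
v_3 = 68
p_4 = 70
q_4 = 196
s_4 = 158
t_4 = 270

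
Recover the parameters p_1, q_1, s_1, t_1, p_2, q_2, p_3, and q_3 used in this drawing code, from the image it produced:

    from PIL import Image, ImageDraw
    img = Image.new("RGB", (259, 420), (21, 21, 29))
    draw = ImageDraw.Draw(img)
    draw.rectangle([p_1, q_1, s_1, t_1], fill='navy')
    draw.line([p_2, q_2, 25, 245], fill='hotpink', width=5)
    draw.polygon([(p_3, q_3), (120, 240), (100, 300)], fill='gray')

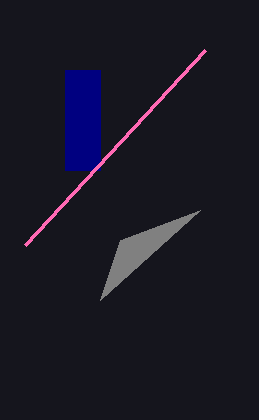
p_1 = 65; q_1 = 70; s_1 = 100; t_1 = 170; p_2 = 205; q_2 = 50; p_3 = 200; q_3 = 210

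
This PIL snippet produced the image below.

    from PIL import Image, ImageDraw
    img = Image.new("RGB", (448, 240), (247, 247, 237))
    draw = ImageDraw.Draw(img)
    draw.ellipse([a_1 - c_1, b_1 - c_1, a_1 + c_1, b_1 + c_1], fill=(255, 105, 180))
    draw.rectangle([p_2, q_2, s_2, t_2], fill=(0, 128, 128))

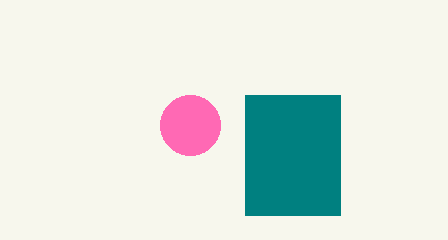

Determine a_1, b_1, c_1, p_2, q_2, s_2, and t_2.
a_1 = 190; b_1 = 125; c_1 = 30; p_2 = 245; q_2 = 95; s_2 = 340; t_2 = 215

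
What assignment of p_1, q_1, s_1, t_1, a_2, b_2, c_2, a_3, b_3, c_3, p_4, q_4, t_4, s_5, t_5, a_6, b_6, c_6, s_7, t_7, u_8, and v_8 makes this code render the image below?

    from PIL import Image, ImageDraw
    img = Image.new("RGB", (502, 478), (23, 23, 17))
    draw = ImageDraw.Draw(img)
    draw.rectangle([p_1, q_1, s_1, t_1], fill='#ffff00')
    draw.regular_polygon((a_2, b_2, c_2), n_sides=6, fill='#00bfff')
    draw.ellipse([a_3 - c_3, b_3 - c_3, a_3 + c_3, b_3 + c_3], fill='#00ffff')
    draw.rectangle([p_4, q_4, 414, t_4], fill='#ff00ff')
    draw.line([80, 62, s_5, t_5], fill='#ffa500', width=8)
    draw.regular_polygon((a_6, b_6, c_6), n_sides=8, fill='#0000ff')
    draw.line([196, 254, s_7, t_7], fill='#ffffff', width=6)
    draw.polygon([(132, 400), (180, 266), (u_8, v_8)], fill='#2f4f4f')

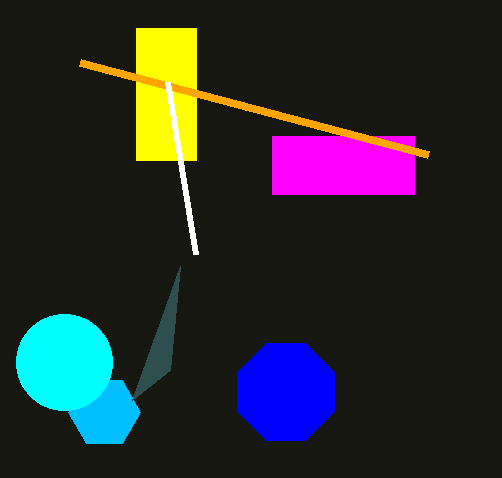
p_1 = 136; q_1 = 28; s_1 = 196; t_1 = 160; a_2 = 104; b_2 = 412; c_2 = 36; a_3 = 64; b_3 = 362; c_3 = 48; p_4 = 272; q_4 = 136; t_4 = 194; s_5 = 428; t_5 = 154; a_6 = 286; b_6 = 392; c_6 = 52; s_7 = 168; t_7 = 82; u_8 = 170; v_8 = 370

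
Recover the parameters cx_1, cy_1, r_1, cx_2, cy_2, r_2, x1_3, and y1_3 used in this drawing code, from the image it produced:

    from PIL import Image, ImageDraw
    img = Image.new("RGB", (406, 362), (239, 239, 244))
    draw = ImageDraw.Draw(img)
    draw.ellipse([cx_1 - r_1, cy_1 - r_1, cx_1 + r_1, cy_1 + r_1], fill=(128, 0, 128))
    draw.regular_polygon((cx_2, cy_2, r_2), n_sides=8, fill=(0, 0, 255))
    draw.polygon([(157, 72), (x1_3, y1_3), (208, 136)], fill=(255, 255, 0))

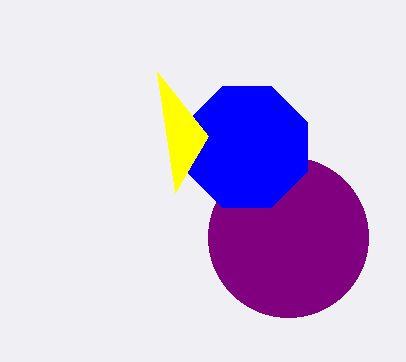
cx_1 = 288, cy_1 = 237, r_1 = 80, cx_2 = 247, cy_2 = 147, r_2 = 65, x1_3 = 175, y1_3 = 192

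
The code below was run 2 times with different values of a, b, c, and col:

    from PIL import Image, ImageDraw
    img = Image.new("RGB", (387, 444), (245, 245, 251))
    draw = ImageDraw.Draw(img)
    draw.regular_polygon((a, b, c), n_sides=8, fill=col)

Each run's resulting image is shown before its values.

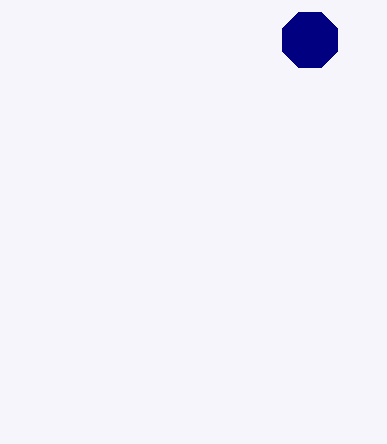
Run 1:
a = 310
b = 40
c = 30
col = 'navy'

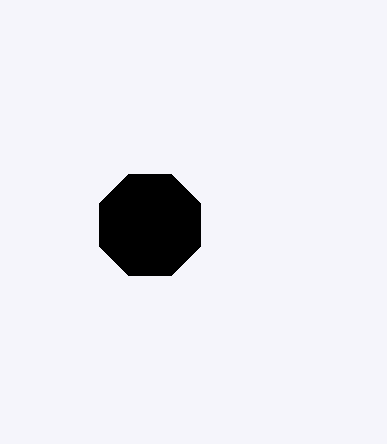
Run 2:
a = 150
b = 225
c = 55
col = 'black'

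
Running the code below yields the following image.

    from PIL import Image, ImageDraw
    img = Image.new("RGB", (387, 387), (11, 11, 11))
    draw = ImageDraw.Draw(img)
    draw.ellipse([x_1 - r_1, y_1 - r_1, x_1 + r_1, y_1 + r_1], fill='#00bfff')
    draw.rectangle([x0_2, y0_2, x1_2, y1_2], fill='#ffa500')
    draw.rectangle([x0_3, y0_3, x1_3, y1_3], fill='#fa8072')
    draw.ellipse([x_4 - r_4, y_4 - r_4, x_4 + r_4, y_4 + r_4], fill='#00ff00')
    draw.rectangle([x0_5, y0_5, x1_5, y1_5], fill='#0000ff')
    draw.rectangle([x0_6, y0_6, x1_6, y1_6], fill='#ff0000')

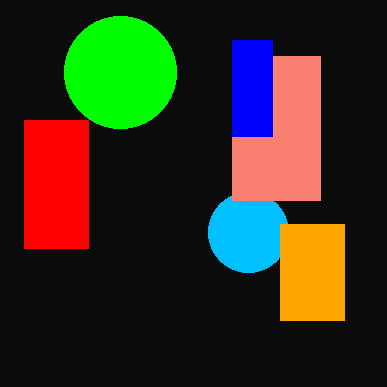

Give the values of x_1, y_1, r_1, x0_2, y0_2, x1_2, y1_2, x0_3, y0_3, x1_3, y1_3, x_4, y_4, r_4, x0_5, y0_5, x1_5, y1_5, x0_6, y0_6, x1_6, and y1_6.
x_1 = 248, y_1 = 232, r_1 = 40, x0_2 = 280, y0_2 = 224, x1_2 = 344, y1_2 = 320, x0_3 = 232, y0_3 = 56, x1_3 = 320, y1_3 = 200, x_4 = 120, y_4 = 72, r_4 = 56, x0_5 = 232, y0_5 = 40, x1_5 = 272, y1_5 = 136, x0_6 = 24, y0_6 = 120, x1_6 = 88, y1_6 = 248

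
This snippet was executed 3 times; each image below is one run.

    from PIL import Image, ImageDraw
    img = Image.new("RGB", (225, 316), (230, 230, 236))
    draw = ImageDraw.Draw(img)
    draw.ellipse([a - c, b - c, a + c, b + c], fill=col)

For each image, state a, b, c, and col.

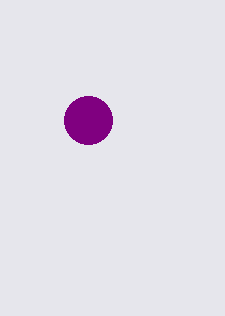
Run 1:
a = 88, b = 120, c = 24, col = 'purple'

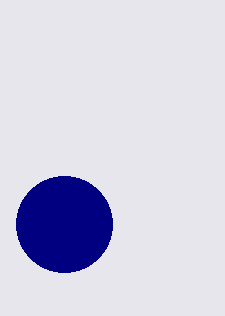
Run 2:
a = 64
b = 224
c = 48
col = 'navy'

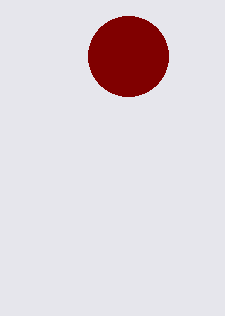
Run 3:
a = 128; b = 56; c = 40; col = 'maroon'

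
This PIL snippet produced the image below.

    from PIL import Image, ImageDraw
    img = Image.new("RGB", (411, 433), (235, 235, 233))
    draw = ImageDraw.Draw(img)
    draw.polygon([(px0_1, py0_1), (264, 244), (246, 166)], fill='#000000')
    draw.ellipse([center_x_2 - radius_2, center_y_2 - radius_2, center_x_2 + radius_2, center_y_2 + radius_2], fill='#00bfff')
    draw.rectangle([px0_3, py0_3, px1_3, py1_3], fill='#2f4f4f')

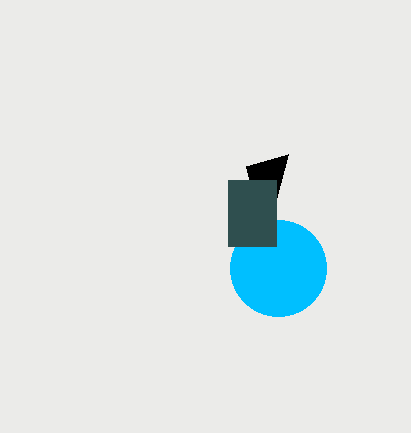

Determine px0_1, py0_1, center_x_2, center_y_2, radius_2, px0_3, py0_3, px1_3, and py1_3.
px0_1 = 288, py0_1 = 154, center_x_2 = 278, center_y_2 = 268, radius_2 = 48, px0_3 = 228, py0_3 = 180, px1_3 = 276, py1_3 = 246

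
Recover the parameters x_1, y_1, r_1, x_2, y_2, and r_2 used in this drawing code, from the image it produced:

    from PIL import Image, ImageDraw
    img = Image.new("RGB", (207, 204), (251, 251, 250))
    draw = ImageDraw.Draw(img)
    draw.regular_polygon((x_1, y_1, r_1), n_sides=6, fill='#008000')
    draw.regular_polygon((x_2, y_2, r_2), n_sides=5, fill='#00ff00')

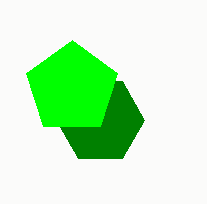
x_1 = 100
y_1 = 120
r_1 = 44
x_2 = 72
y_2 = 88
r_2 = 48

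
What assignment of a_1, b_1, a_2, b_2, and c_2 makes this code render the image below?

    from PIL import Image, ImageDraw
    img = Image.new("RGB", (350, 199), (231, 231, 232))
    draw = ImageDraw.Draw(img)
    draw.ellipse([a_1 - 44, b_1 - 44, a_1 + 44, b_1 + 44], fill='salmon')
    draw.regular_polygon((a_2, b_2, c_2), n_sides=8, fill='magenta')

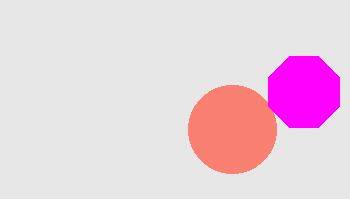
a_1 = 232
b_1 = 129
a_2 = 304
b_2 = 92
c_2 = 38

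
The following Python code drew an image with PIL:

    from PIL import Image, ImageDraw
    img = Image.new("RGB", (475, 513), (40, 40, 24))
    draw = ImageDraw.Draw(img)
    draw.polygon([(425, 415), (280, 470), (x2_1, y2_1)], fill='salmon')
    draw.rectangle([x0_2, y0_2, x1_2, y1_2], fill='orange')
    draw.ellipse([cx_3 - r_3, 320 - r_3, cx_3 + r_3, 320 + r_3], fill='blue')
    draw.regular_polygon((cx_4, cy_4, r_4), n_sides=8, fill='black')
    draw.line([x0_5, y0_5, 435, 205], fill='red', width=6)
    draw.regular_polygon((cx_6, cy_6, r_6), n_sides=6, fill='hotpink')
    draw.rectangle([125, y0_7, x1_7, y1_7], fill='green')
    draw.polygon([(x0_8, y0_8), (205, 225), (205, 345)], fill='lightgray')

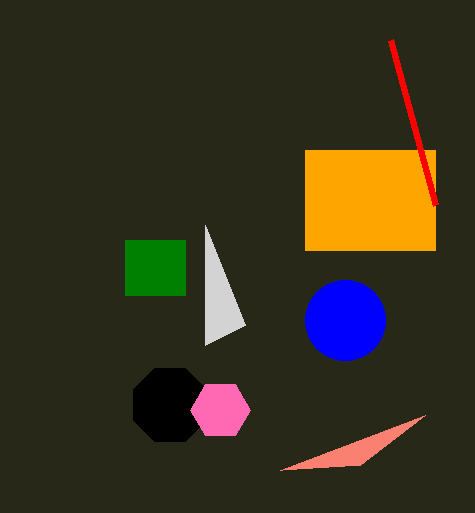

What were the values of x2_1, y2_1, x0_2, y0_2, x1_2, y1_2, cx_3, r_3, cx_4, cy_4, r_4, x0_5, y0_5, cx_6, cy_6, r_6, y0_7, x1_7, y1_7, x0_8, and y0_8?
x2_1 = 360, y2_1 = 465, x0_2 = 305, y0_2 = 150, x1_2 = 435, y1_2 = 250, cx_3 = 345, r_3 = 40, cx_4 = 170, cy_4 = 405, r_4 = 40, x0_5 = 390, y0_5 = 40, cx_6 = 220, cy_6 = 410, r_6 = 30, y0_7 = 240, x1_7 = 185, y1_7 = 295, x0_8 = 245, y0_8 = 325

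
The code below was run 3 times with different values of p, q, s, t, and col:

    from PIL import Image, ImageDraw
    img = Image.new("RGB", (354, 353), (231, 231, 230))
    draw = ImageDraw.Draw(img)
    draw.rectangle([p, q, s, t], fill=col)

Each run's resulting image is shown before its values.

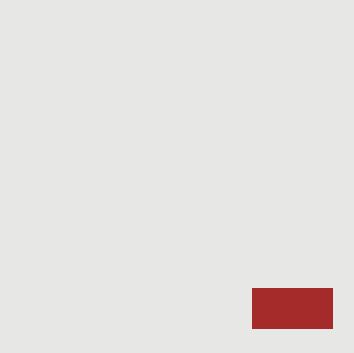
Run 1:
p = 252; q = 288; s = 332; t = 328; col = 'brown'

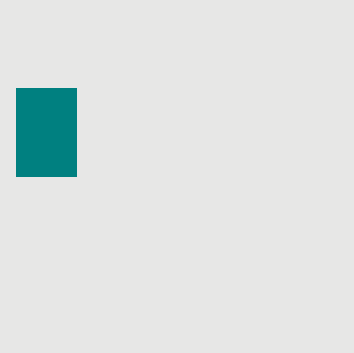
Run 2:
p = 16, q = 88, s = 76, t = 176, col = 'teal'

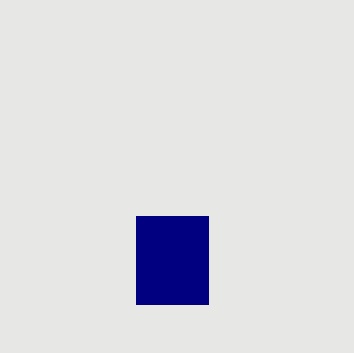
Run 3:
p = 136, q = 216, s = 208, t = 304, col = 'navy'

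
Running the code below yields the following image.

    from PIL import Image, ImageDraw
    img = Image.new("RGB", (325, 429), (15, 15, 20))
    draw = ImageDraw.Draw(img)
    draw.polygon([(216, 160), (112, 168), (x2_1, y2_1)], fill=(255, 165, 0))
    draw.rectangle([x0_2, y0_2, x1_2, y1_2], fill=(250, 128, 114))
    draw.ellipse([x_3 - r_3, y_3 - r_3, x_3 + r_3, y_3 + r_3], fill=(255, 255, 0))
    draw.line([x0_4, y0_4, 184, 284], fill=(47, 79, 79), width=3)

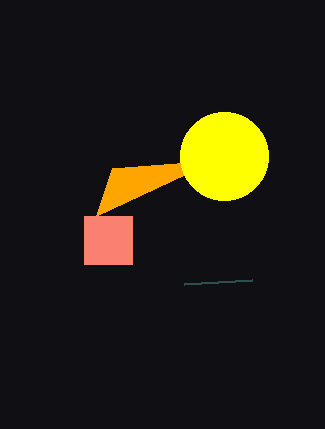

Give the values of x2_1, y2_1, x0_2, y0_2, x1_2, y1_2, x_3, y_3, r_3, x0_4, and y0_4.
x2_1 = 96, y2_1 = 216, x0_2 = 84, y0_2 = 216, x1_2 = 132, y1_2 = 264, x_3 = 224, y_3 = 156, r_3 = 44, x0_4 = 252, y0_4 = 280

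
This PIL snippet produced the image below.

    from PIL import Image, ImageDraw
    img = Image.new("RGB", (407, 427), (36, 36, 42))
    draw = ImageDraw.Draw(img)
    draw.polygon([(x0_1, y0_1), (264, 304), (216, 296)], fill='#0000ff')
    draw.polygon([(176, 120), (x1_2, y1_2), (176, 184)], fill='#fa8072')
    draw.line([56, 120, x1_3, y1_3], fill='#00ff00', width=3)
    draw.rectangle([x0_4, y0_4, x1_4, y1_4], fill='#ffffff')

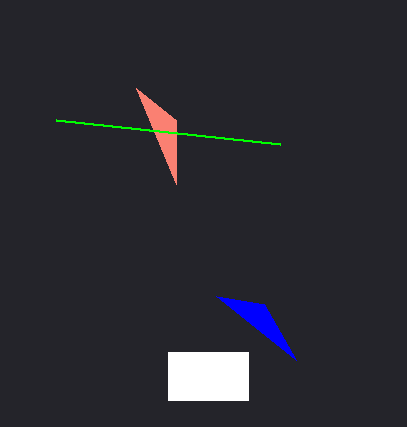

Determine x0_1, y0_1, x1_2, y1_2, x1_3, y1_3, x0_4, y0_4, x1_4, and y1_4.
x0_1 = 296, y0_1 = 360, x1_2 = 136, y1_2 = 88, x1_3 = 280, y1_3 = 144, x0_4 = 168, y0_4 = 352, x1_4 = 248, y1_4 = 400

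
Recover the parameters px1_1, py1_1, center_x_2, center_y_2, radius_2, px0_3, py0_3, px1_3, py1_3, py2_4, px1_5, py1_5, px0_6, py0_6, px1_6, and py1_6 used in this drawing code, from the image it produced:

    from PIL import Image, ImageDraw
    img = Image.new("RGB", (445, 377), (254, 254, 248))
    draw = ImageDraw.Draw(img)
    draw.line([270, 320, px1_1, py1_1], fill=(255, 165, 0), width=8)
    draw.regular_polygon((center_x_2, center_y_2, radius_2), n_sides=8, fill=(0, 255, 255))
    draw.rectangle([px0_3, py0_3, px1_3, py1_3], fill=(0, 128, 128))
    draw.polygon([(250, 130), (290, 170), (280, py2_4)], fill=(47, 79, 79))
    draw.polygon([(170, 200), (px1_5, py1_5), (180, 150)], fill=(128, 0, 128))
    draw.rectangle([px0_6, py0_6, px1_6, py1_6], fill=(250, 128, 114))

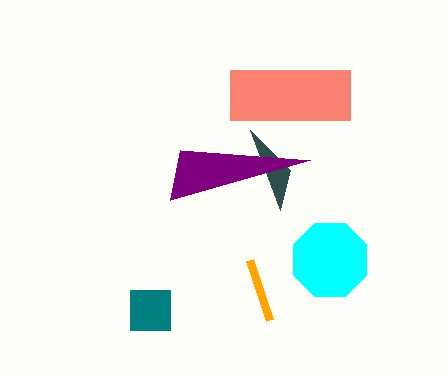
px1_1 = 250, py1_1 = 260, center_x_2 = 330, center_y_2 = 260, radius_2 = 40, px0_3 = 130, py0_3 = 290, px1_3 = 170, py1_3 = 330, py2_4 = 210, px1_5 = 310, py1_5 = 160, px0_6 = 230, py0_6 = 70, px1_6 = 350, py1_6 = 120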